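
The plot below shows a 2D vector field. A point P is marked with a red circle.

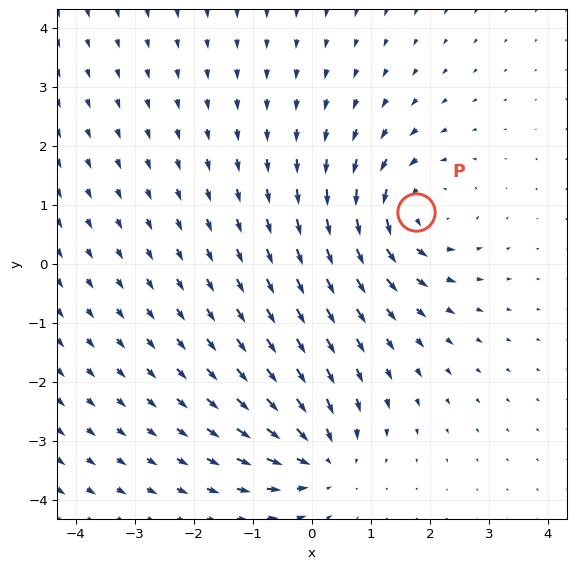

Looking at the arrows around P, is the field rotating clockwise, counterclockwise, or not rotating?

counterclockwise

Near P at (1.8, 0.9) the arrows circulate counterclockwise. The curl (z-component) there is about +3; positive curl means counterclockwise rotation.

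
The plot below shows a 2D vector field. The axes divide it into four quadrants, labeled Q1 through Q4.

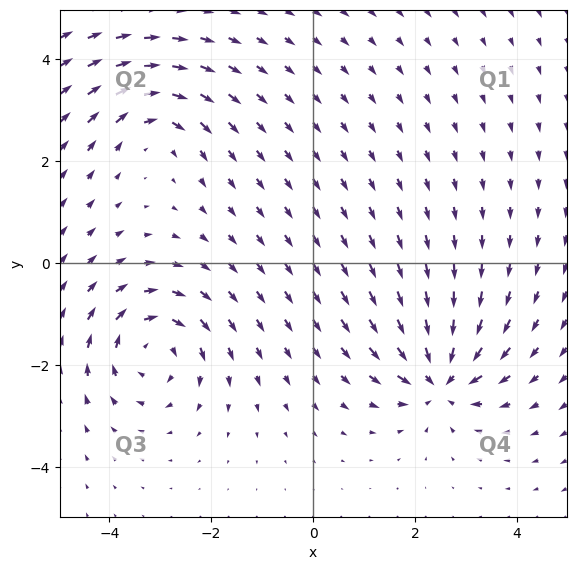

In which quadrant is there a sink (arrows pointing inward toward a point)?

Q4

The sink sits at approximately (2.5, -2.3), which lies in quadrant Q4. The divergence there is about -7, negative as expected for a sink.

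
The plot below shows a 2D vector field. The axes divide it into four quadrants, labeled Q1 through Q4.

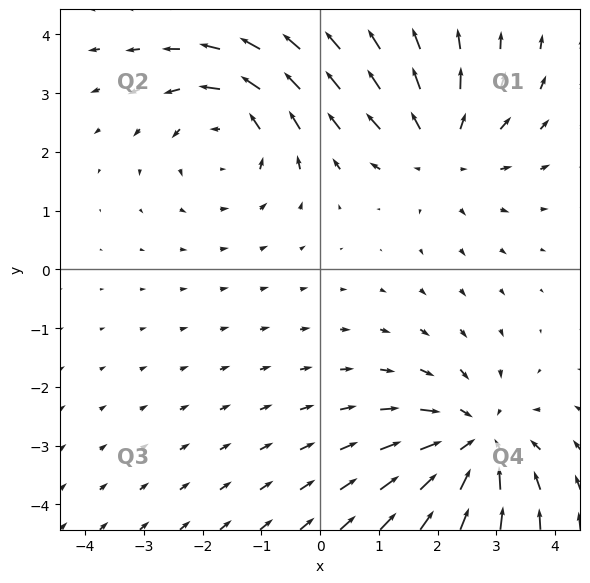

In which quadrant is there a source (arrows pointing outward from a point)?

The source sits at approximately (2.1, 2.1), which lies in quadrant Q1. The divergence there is about +3, positive as expected for a source.

Q1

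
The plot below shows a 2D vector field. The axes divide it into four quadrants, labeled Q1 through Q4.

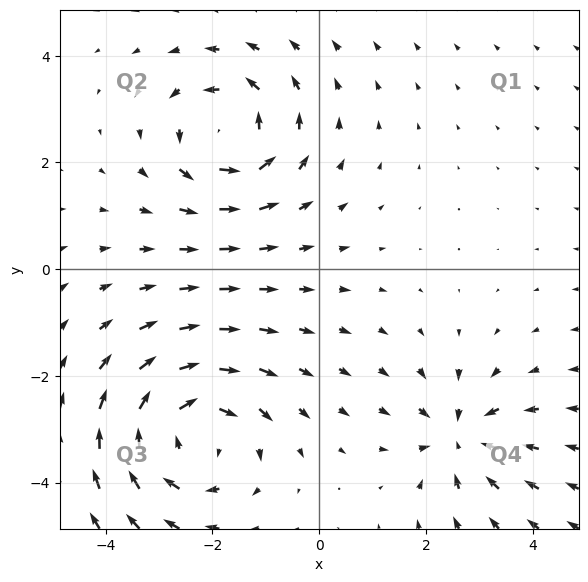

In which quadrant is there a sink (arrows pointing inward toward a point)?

Q4

The sink sits at approximately (2.6, -3.1), which lies in quadrant Q4. The divergence there is about -4, negative as expected for a sink.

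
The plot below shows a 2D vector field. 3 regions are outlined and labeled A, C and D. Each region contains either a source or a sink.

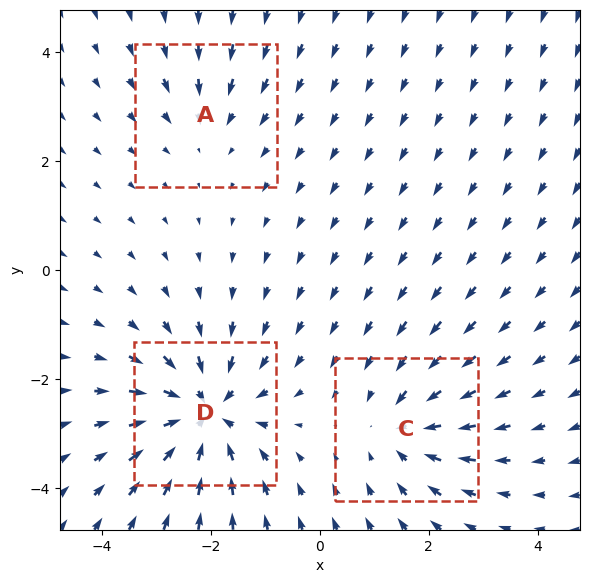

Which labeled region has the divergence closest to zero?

Divergence at each region's feature centre — A: about -2, C: about -3, D: about -5. Region A is closest to zero.

A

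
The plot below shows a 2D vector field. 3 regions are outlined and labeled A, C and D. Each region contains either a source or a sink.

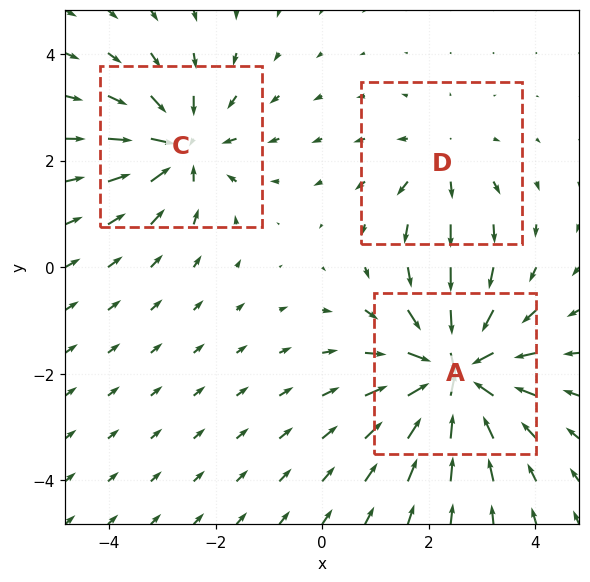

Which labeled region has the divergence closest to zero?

Divergence at each region's feature centre — A: about -6, C: about -4, D: about +2. Region D is closest to zero.

D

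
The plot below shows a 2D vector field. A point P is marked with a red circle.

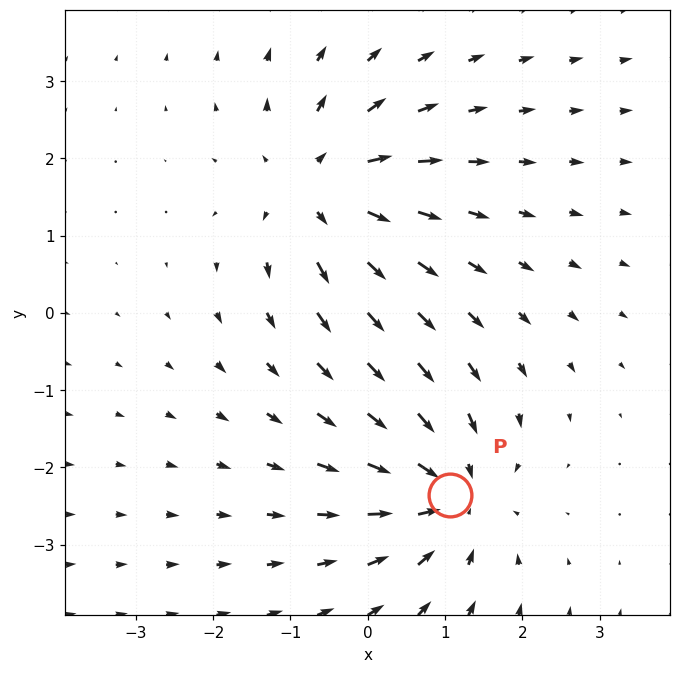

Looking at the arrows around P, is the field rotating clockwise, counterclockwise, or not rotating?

not rotating

Near P at (1.1, -2.4) the arrows show no circulation. The curl there is ≈0.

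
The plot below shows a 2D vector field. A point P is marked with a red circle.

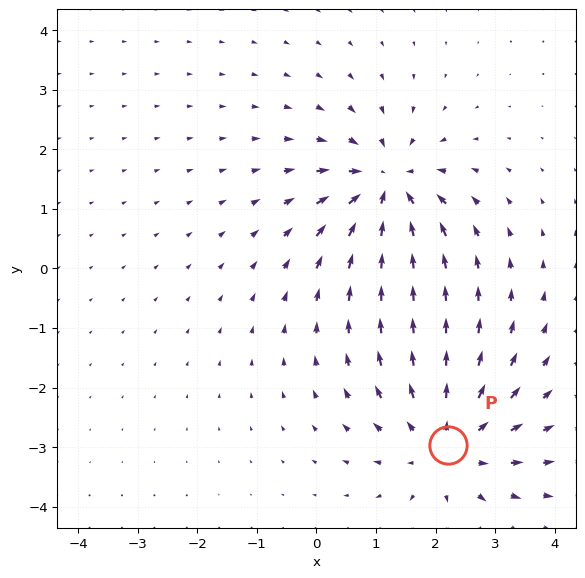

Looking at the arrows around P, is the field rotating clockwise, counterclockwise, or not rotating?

not rotating

Near P at (2.2, -3.0) the arrows show no circulation. The curl there is ≈0.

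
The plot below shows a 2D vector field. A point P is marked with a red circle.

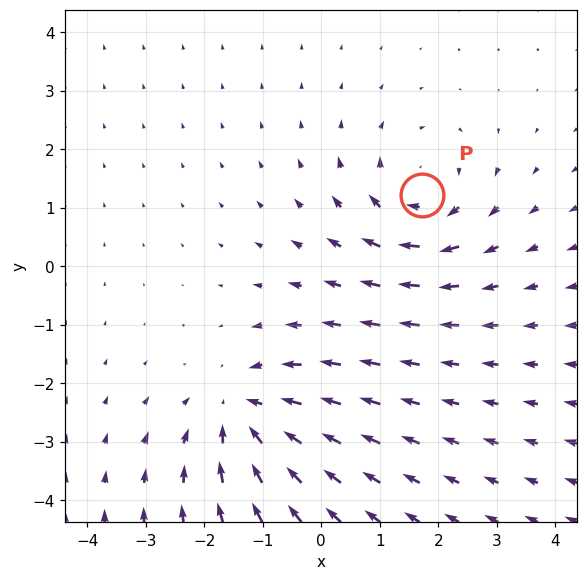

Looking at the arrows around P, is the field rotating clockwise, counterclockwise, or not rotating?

clockwise

Near P at (1.7, 1.2) the arrows circulate clockwise. The curl (z-component) there is about -3; negative curl means clockwise rotation.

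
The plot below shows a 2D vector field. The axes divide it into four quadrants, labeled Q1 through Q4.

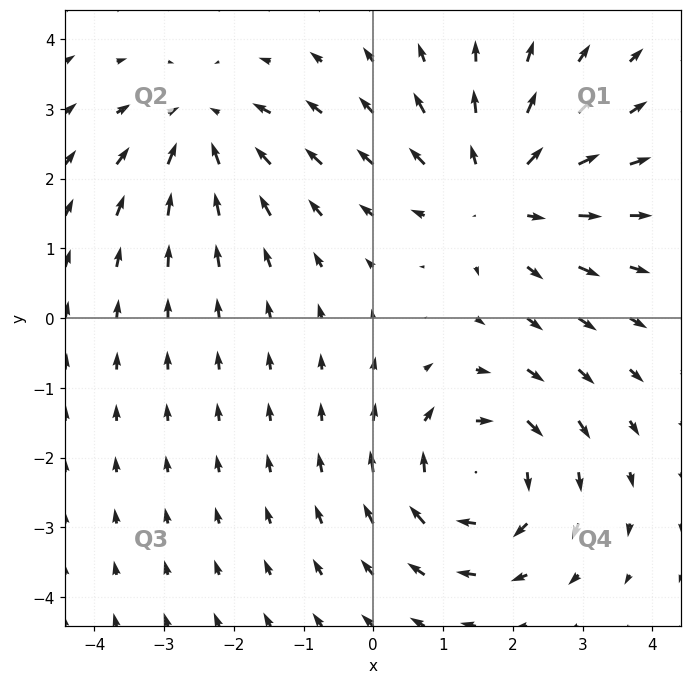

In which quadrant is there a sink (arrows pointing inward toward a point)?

The sink sits at approximately (-2.5, 2.7), which lies in quadrant Q2. The divergence there is about -3, negative as expected for a sink.

Q2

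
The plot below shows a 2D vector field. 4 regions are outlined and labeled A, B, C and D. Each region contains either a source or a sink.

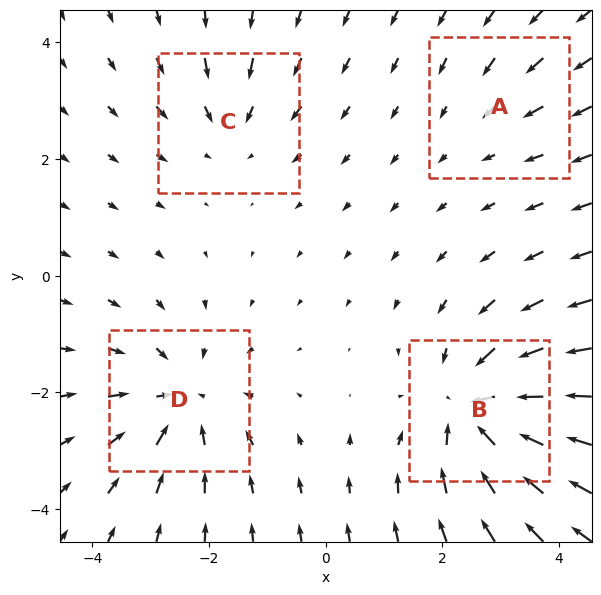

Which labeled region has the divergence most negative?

Divergence at each region's feature centre — A: about -2, B: about -6, C: about -3, D: about -5. Region B is most negative.

B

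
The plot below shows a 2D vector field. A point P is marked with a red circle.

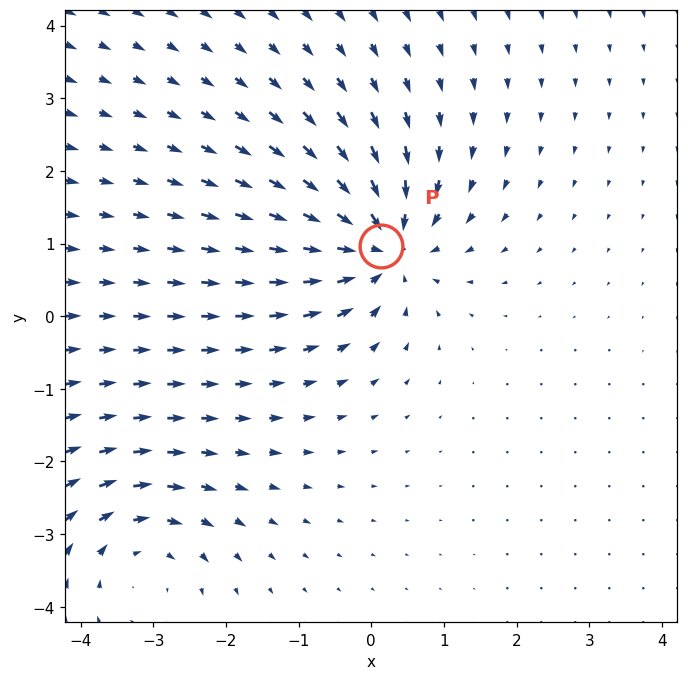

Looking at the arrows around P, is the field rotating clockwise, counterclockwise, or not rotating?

Near P at (0.1, 1.0) the arrows show no circulation. The curl there is ≈0.

not rotating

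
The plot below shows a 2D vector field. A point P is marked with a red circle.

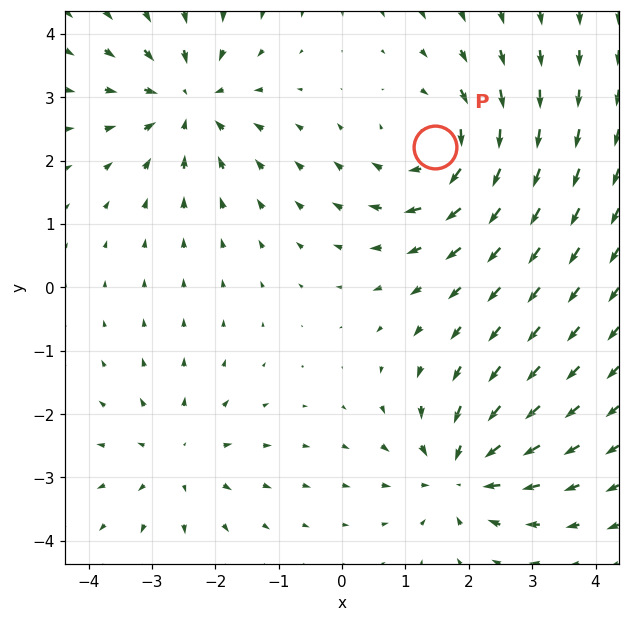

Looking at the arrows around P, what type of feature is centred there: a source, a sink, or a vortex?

vortex

At P (1.5, 2.2) the arrows circulate clockwise. Divergence ≈0, curl about -5 — near-zero divergence with nonzero curl is a vortex.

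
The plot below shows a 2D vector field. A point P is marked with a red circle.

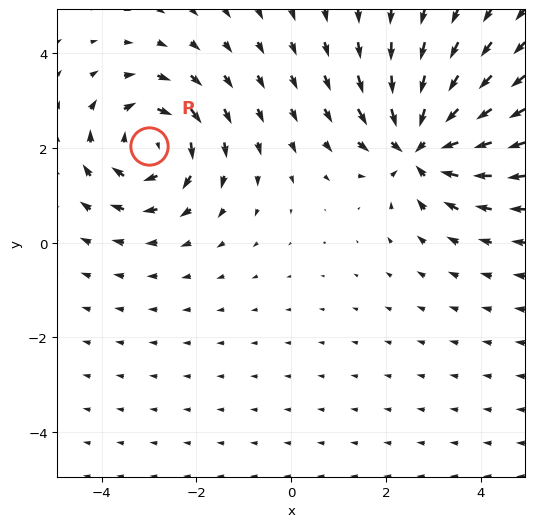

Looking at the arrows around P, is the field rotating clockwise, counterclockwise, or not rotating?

clockwise

Near P at (-3.0, 2.0) the arrows circulate clockwise. The curl (z-component) there is about -4; negative curl means clockwise rotation.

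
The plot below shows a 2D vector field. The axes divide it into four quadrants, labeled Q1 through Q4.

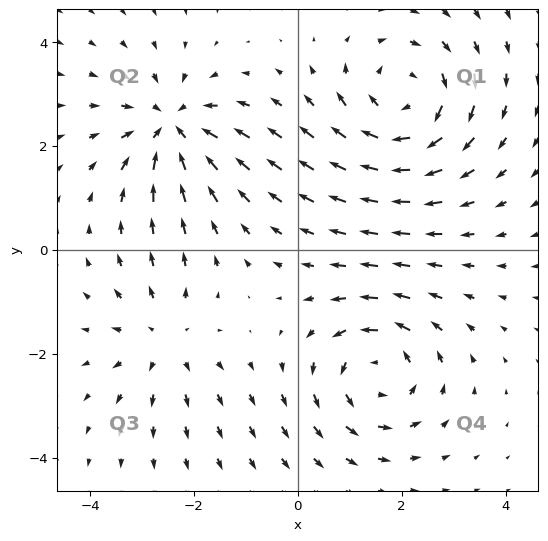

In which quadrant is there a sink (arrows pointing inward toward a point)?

Q2

The sink sits at approximately (-2.4, 2.4), which lies in quadrant Q2. The divergence there is about -5, negative as expected for a sink.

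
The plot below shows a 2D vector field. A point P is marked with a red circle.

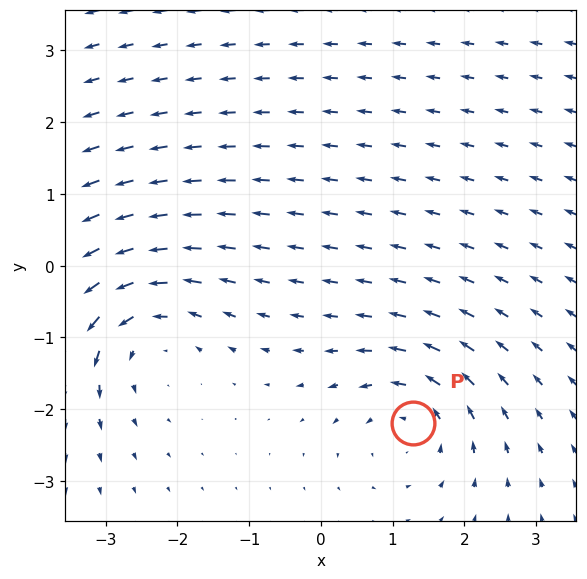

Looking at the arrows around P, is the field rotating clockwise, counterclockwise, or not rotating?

Near P at (1.3, -2.2) the arrows circulate counterclockwise. The curl (z-component) there is about +3; positive curl means counterclockwise rotation.

counterclockwise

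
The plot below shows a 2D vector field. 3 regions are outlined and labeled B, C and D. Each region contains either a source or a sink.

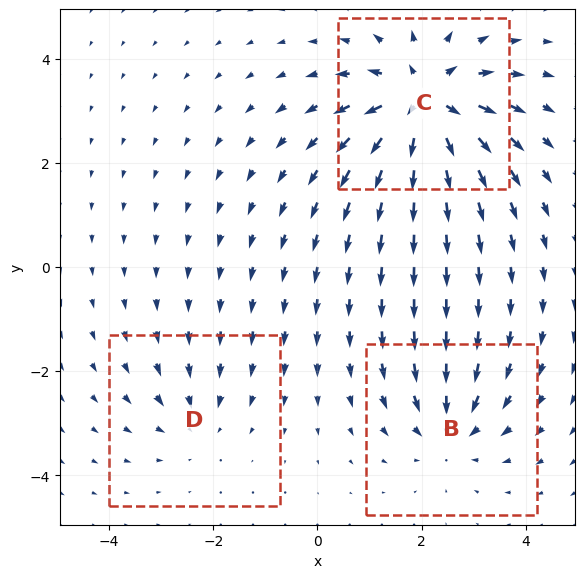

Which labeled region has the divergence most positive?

C

Divergence at each region's feature centre — B: about -3, C: about +6, D: about -2. Region C is most positive.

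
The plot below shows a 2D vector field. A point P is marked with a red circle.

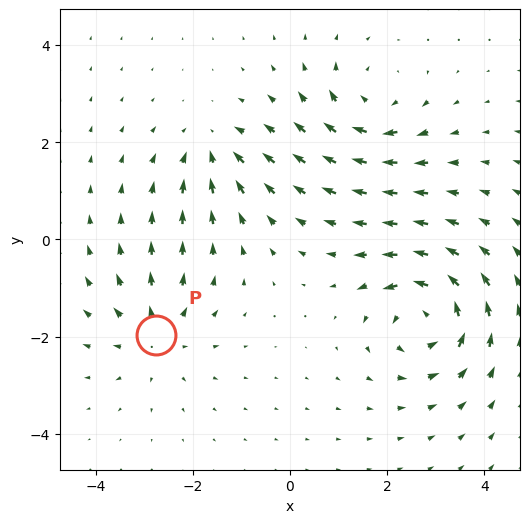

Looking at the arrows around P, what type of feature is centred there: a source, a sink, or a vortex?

source

At P (-2.8, -2.0) the arrows spread outward. Divergence about +3, curl ≈0 — positive divergence with near-zero curl is a source.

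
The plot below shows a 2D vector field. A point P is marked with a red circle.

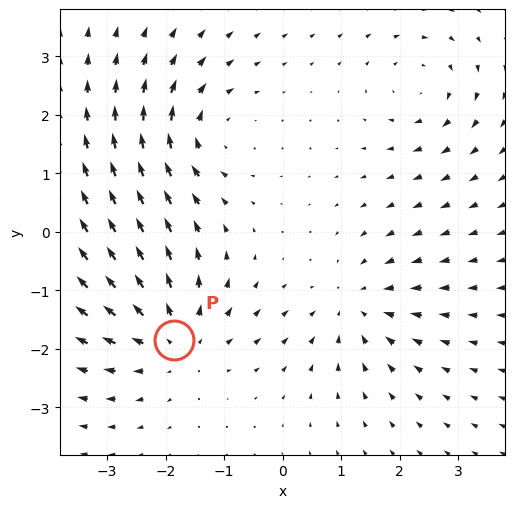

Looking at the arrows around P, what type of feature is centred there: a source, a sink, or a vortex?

At P (-1.8, -1.8) the arrows spread outward. Divergence about +4, curl ≈0 — positive divergence with near-zero curl is a source.

source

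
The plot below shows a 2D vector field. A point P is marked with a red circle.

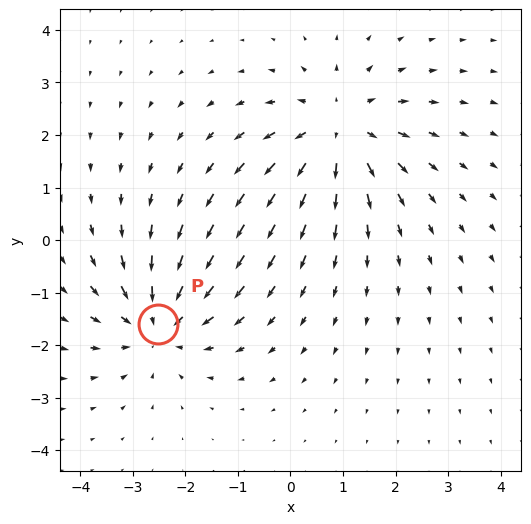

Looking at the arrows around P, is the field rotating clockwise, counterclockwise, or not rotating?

not rotating

Near P at (-2.5, -1.6) the arrows show no circulation. The curl there is ≈0.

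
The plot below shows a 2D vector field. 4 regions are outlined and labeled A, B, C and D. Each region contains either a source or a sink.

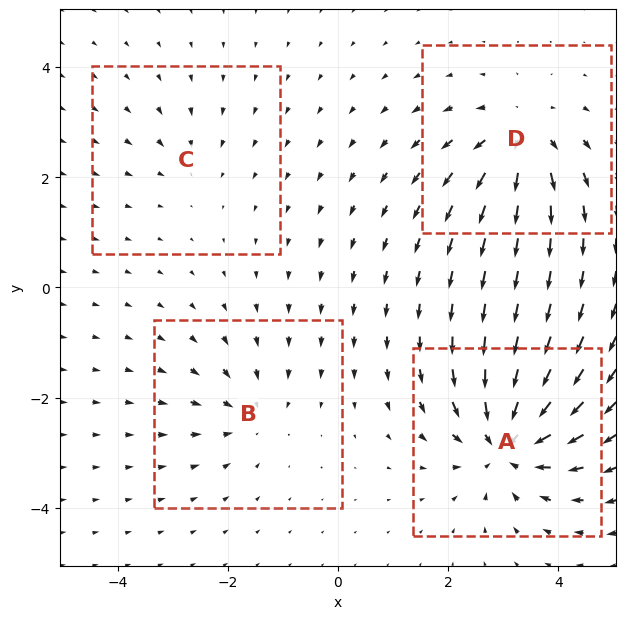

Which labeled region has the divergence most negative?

A

Divergence at each region's feature centre — A: about -8, B: about -4, C: about -2, D: about +6. Region A is most negative.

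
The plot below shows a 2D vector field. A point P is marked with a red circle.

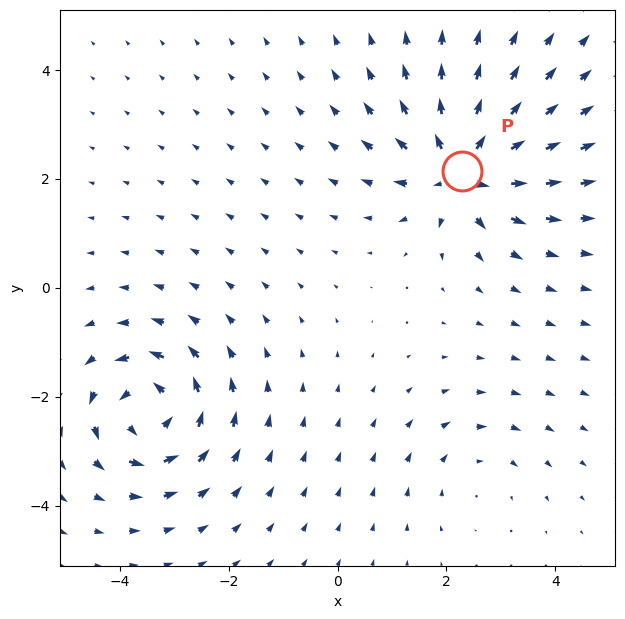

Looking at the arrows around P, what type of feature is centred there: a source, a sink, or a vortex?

At P (2.3, 2.1) the arrows spread outward. Divergence about +7, curl ≈0 — positive divergence with near-zero curl is a source.

source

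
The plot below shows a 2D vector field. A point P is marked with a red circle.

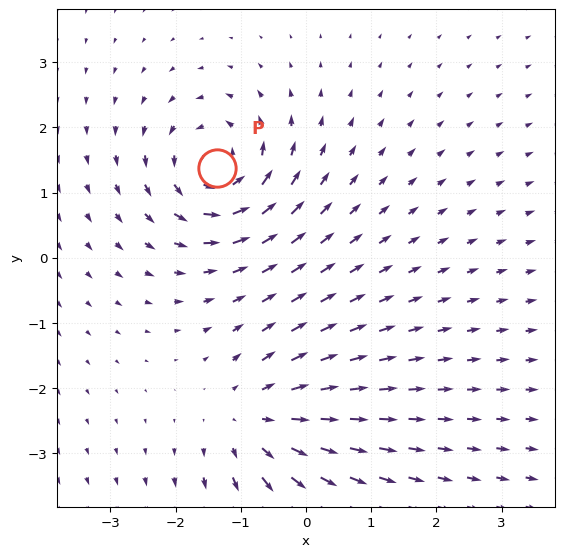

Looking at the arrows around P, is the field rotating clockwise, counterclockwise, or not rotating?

Near P at (-1.4, 1.4) the arrows circulate counterclockwise. The curl (z-component) there is about +6; positive curl means counterclockwise rotation.

counterclockwise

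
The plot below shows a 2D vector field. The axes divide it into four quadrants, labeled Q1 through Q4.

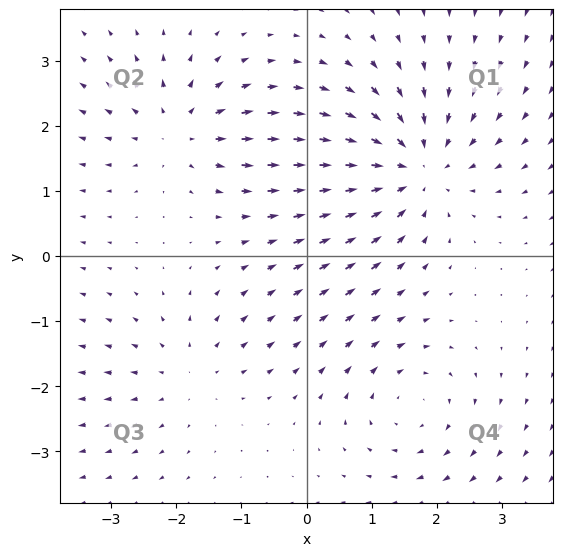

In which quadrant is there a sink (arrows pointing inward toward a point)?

The sink sits at approximately (1.7, 1.4), which lies in quadrant Q1. The divergence there is about -5, negative as expected for a sink.

Q1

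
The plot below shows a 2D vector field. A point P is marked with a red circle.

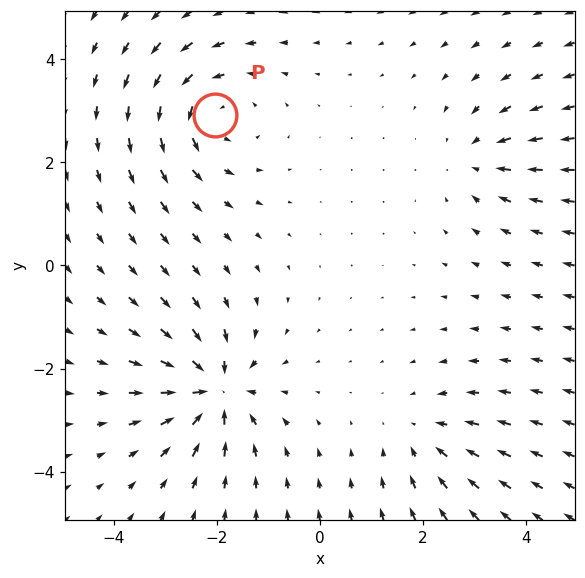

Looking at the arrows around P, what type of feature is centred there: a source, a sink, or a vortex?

vortex

At P (-2.0, 2.9) the arrows circulate counterclockwise. Divergence ≈0, curl about +4 — near-zero divergence with nonzero curl is a vortex.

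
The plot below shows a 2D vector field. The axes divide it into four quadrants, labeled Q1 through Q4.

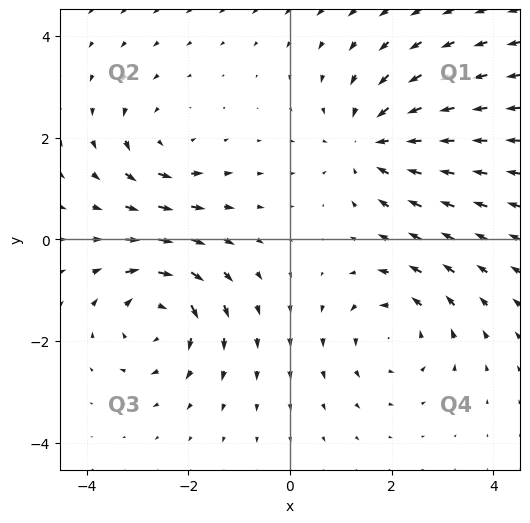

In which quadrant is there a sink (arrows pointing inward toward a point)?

The sink sits at approximately (1.6, 1.9), which lies in quadrant Q1. The divergence there is about -4, negative as expected for a sink.

Q1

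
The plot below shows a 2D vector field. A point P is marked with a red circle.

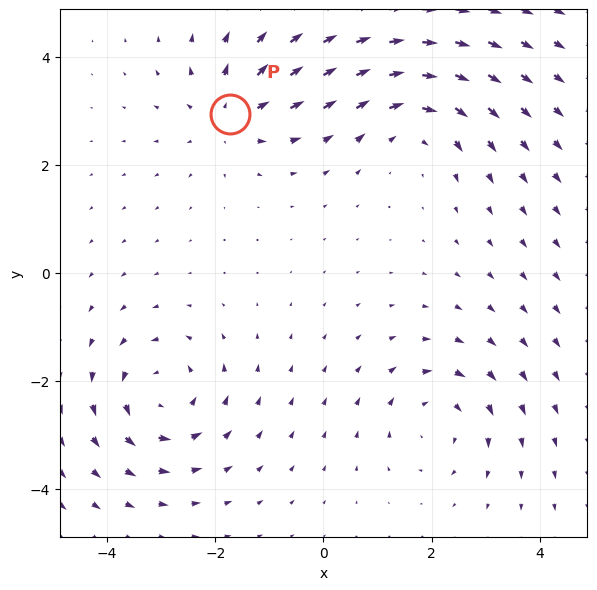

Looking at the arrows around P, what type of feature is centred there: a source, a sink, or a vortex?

At P (-1.7, 2.9) the arrows spread outward. Divergence about +4, curl ≈0 — positive divergence with near-zero curl is a source.

source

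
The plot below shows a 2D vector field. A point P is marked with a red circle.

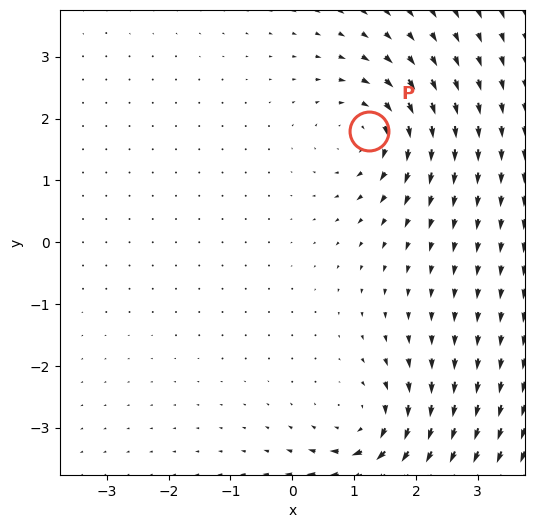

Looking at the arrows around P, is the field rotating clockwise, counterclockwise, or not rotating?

Near P at (1.2, 1.8) the arrows circulate clockwise. The curl (z-component) there is about -4; negative curl means clockwise rotation.

clockwise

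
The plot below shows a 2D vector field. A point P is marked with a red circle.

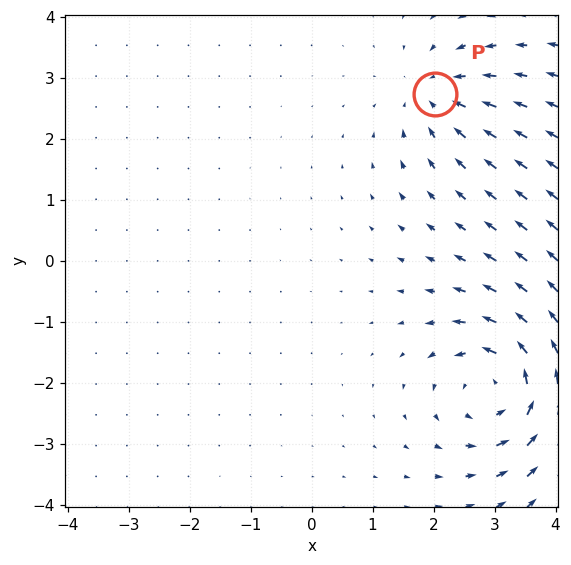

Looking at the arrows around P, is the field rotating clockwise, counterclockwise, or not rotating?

not rotating

Near P at (2.0, 2.7) the arrows show no circulation. The curl there is ≈0.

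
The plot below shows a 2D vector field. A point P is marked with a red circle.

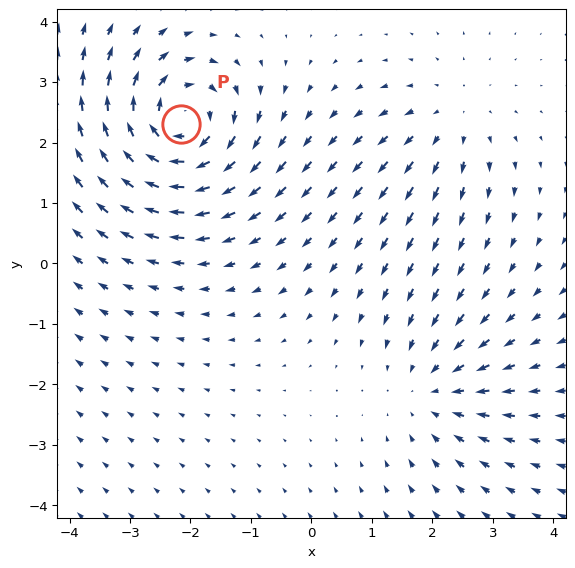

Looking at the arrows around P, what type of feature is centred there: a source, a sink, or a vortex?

vortex

At P (-2.2, 2.3) the arrows circulate clockwise. Divergence ≈0, curl about -6 — near-zero divergence with nonzero curl is a vortex.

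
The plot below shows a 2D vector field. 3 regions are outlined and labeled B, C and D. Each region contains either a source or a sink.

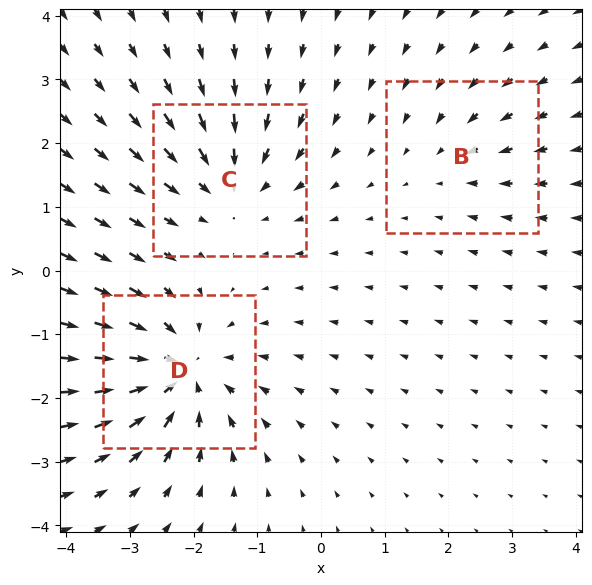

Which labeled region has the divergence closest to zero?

B

Divergence at each region's feature centre — B: about -2, C: about -4, D: about -5. Region B is closest to zero.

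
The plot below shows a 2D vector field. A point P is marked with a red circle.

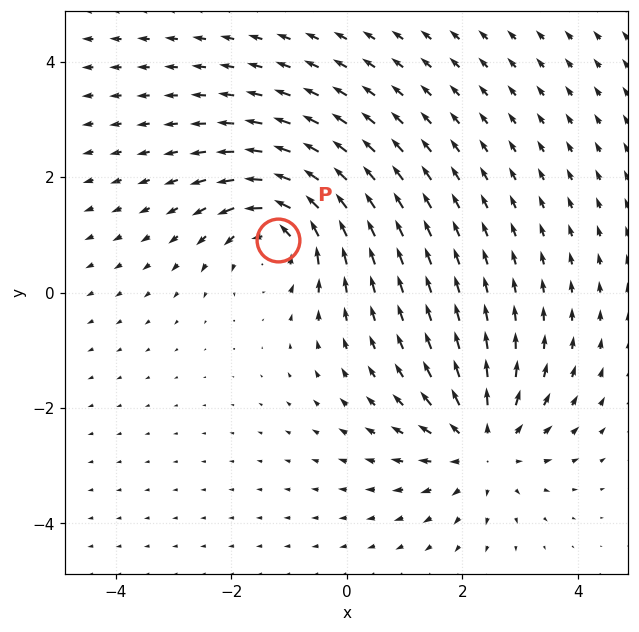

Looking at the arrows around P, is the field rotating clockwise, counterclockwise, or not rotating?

counterclockwise

Near P at (-1.2, 0.9) the arrows circulate counterclockwise. The curl (z-component) there is about +4; positive curl means counterclockwise rotation.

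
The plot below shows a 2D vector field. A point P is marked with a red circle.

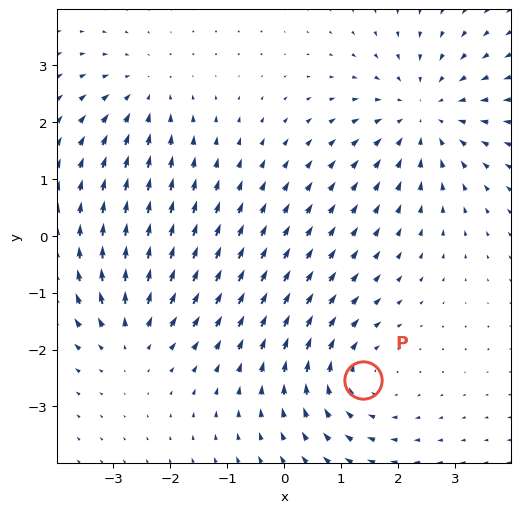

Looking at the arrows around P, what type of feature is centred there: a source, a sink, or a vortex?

vortex

At P (1.4, -2.5) the arrows circulate clockwise. Divergence ≈0, curl about -3 — near-zero divergence with nonzero curl is a vortex.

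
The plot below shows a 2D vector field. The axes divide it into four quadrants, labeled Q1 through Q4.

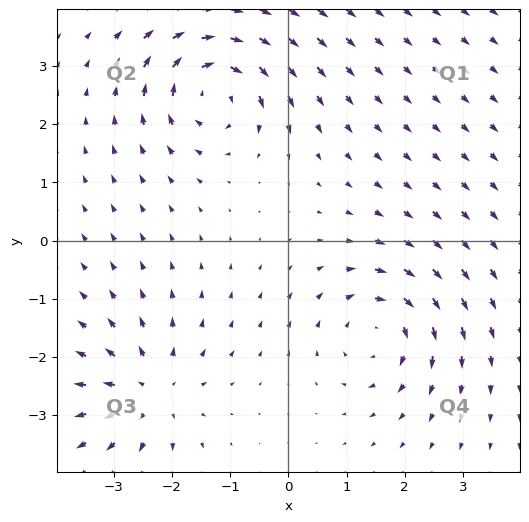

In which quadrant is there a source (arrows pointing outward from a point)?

Q3

The source sits at approximately (-2.4, -2.6), which lies in quadrant Q3. The divergence there is about +4, positive as expected for a source.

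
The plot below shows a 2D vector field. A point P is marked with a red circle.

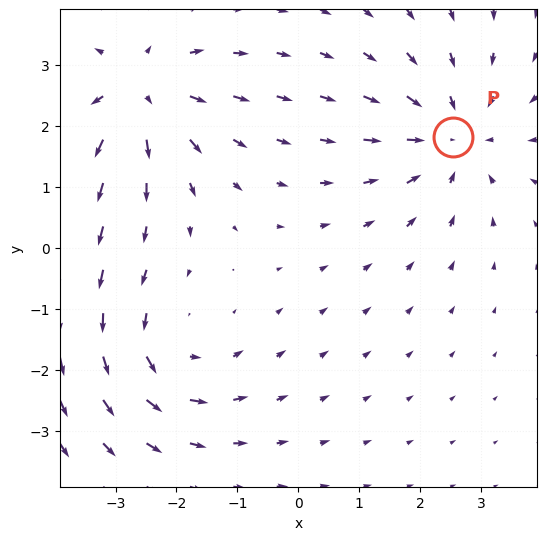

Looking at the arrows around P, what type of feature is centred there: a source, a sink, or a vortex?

sink

At P (2.5, 1.8) the arrows converge inward. Divergence about -4, curl ≈0 — negative divergence with near-zero curl is a sink.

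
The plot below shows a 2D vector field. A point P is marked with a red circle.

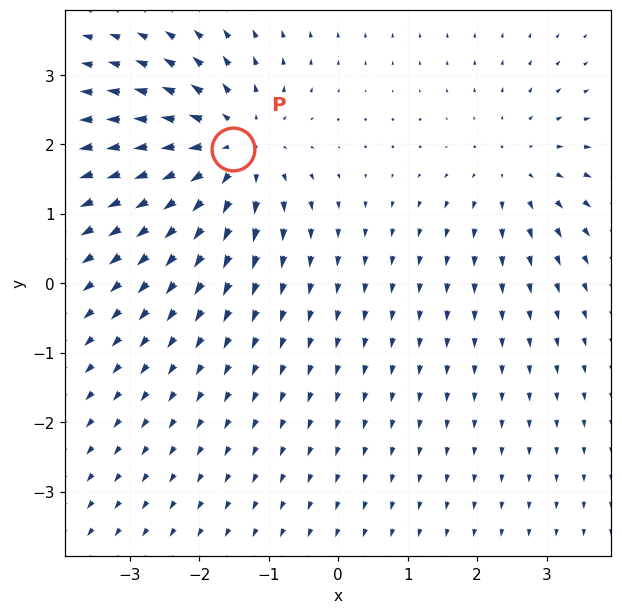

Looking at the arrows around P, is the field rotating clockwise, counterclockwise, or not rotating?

not rotating

Near P at (-1.5, 1.9) the arrows show no circulation. The curl there is ≈0.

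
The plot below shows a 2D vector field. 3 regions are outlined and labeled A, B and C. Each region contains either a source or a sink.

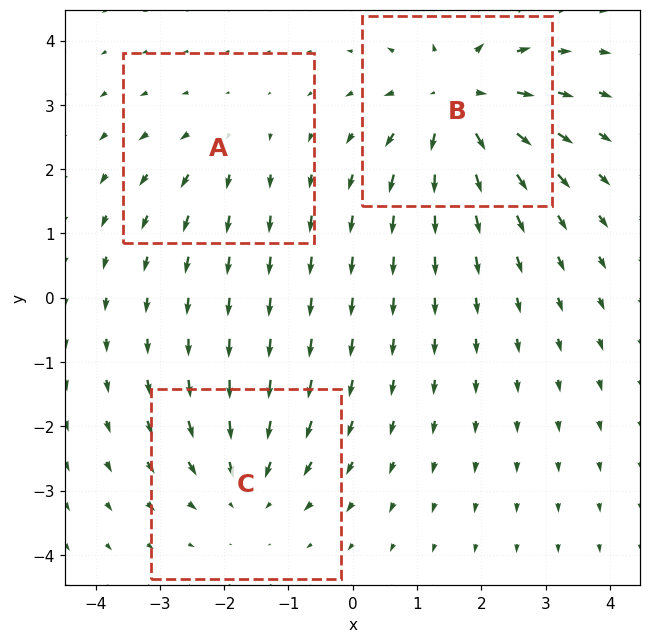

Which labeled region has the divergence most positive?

B

Divergence at each region's feature centre — A: about +2, B: about +5, C: about -3. Region B is most positive.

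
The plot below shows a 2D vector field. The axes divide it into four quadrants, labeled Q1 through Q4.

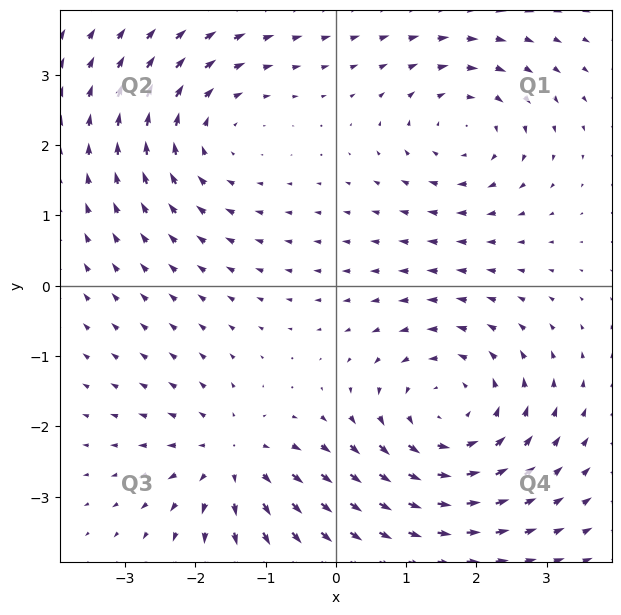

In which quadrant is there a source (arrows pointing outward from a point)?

Q3

The source sits at approximately (-1.5, -2.5), which lies in quadrant Q3. The divergence there is about +3, positive as expected for a source.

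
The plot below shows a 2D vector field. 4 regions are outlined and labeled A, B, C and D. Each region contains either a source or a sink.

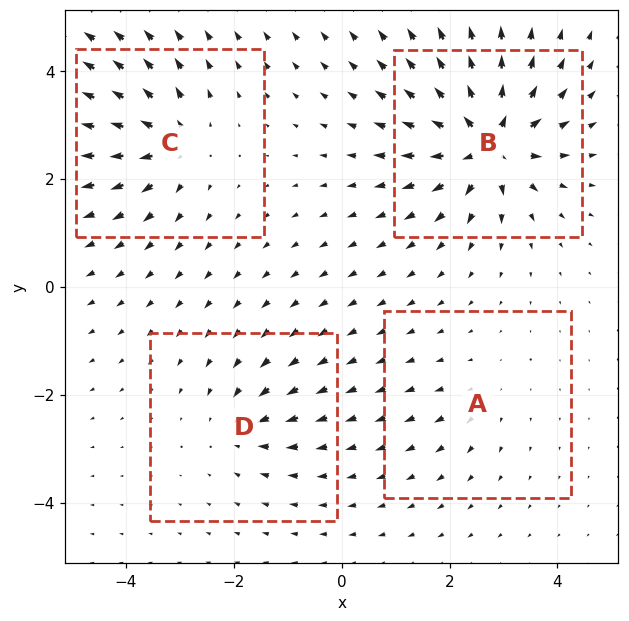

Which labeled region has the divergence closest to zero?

Divergence at each region's feature centre — A: about +2, B: about +9, C: about +6, D: about -4. Region A is closest to zero.

A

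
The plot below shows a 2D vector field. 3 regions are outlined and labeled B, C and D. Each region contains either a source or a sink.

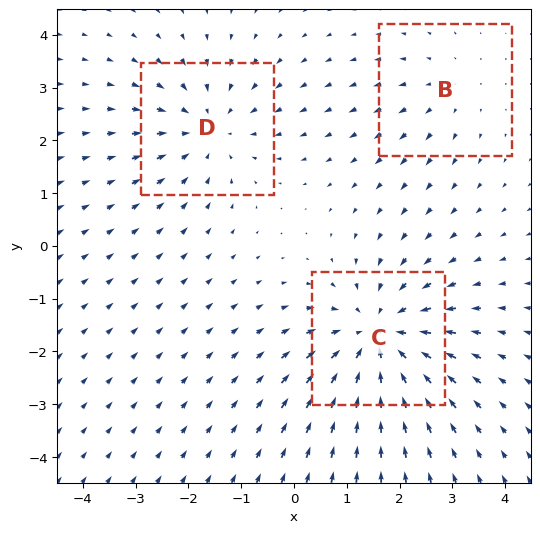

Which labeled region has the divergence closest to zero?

B

Divergence at each region's feature centre — B: about +2, C: about -4, D: about -3. Region B is closest to zero.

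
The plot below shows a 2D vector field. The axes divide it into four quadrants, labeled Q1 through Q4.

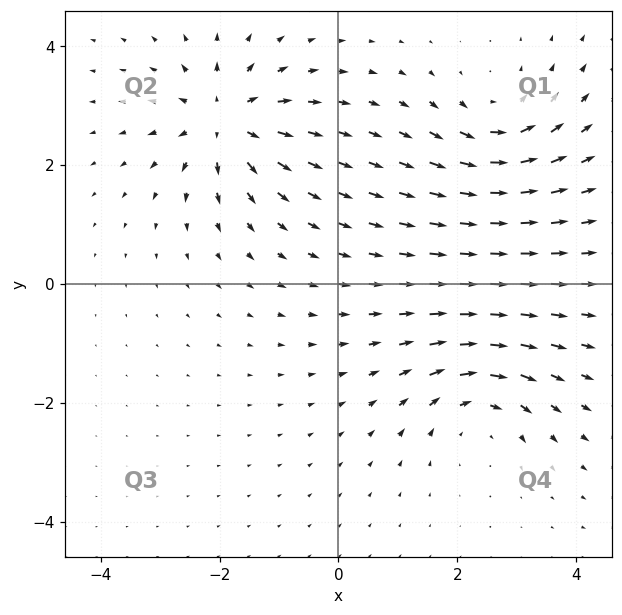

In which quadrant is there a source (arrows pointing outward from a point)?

The source sits at approximately (-1.9, 2.7), which lies in quadrant Q2. The divergence there is about +6, positive as expected for a source.

Q2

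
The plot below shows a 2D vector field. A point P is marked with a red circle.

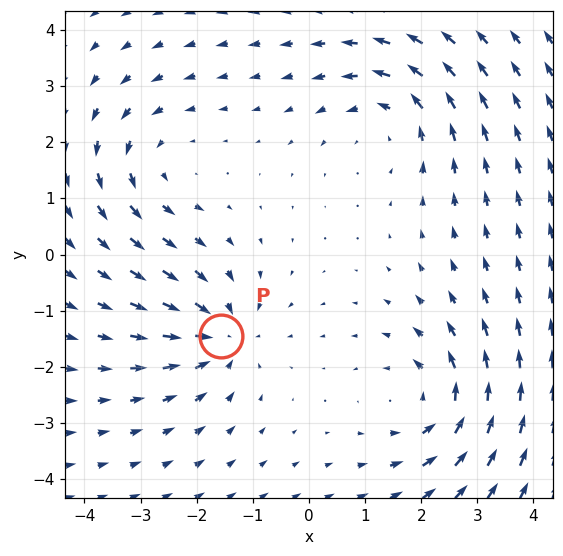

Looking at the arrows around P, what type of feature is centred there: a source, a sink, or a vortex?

sink

At P (-1.6, -1.4) the arrows converge inward. Divergence about -5, curl ≈0 — negative divergence with near-zero curl is a sink.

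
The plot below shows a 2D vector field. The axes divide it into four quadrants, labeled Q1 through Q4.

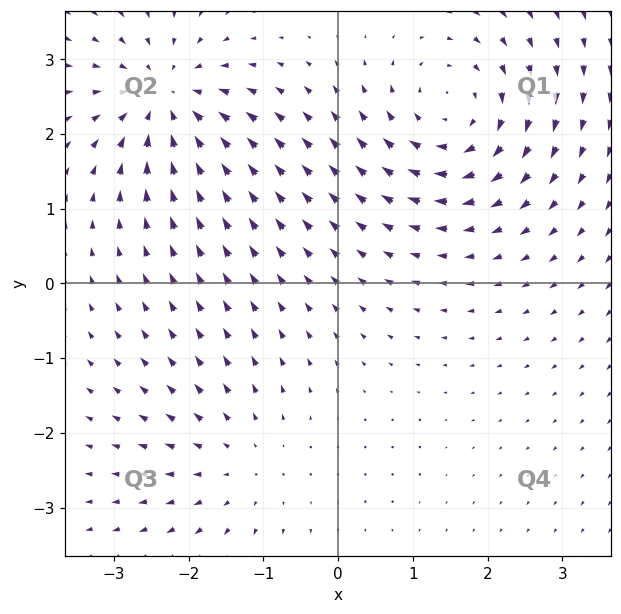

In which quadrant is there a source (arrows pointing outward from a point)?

The source sits at approximately (-1.3, -2.4), which lies in quadrant Q3. The divergence there is about +2, positive as expected for a source.

Q3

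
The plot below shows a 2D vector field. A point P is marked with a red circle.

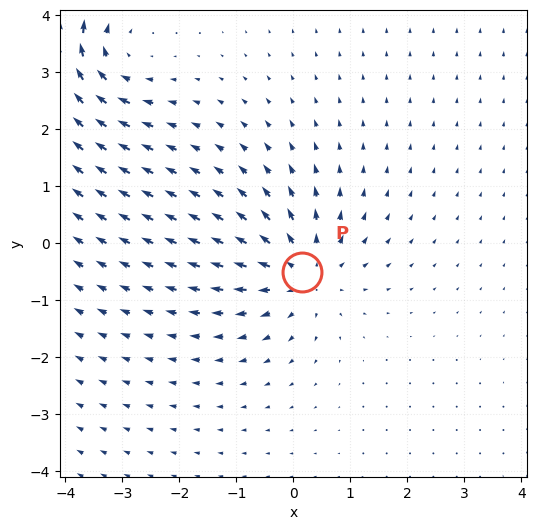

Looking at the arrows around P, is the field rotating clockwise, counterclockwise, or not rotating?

not rotating

Near P at (0.2, -0.5) the arrows show no circulation. The curl there is ≈0.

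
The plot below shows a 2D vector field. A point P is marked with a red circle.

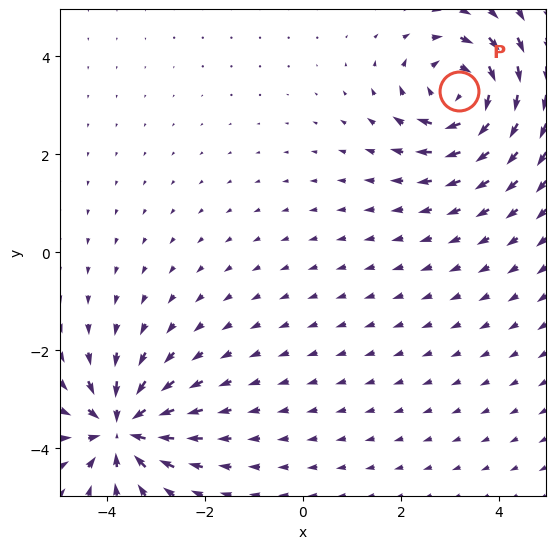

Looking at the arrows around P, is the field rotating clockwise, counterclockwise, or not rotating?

Near P at (3.2, 3.3) the arrows circulate clockwise. The curl (z-component) there is about -6; negative curl means clockwise rotation.

clockwise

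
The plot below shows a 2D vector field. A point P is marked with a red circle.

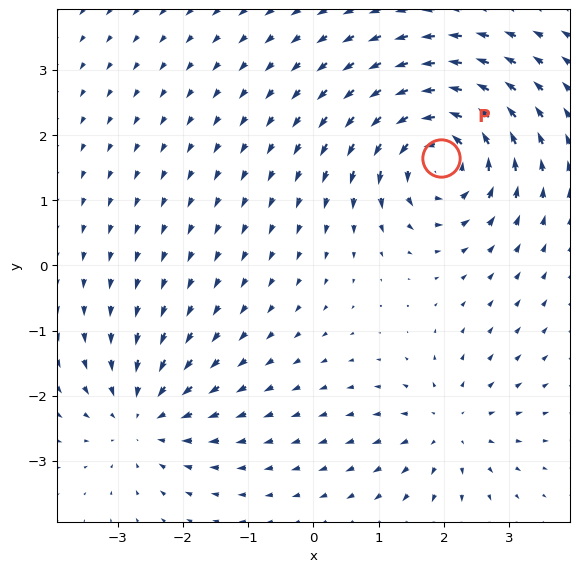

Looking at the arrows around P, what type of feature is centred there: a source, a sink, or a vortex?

vortex

At P (2.0, 1.7) the arrows circulate counterclockwise. Divergence ≈0, curl about +6 — near-zero divergence with nonzero curl is a vortex.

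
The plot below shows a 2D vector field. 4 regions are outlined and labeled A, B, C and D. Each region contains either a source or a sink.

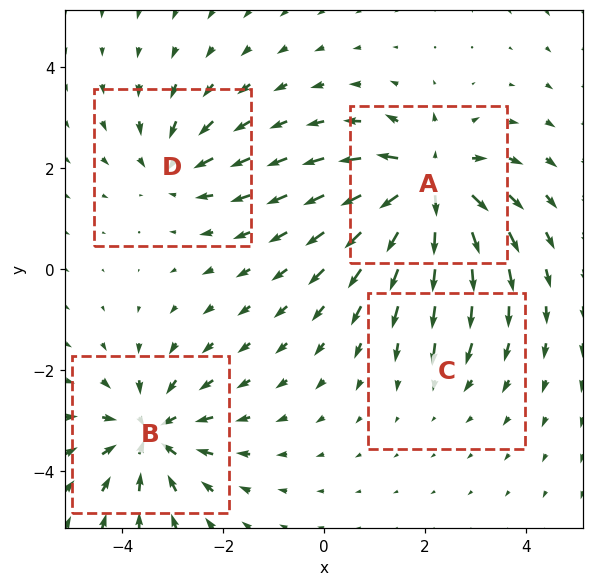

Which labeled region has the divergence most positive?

A

Divergence at each region's feature centre — A: about +7, B: about -6, C: about -2, D: about -4. Region A is most positive.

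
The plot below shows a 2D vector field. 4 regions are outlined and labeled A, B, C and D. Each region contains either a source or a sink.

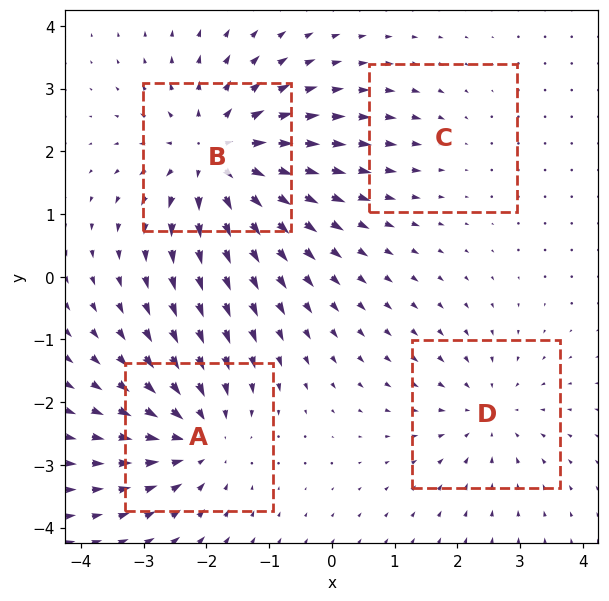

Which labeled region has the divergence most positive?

Divergence at each region's feature centre — A: about -5, B: about +6, C: about -2, D: about -3. Region B is most positive.

B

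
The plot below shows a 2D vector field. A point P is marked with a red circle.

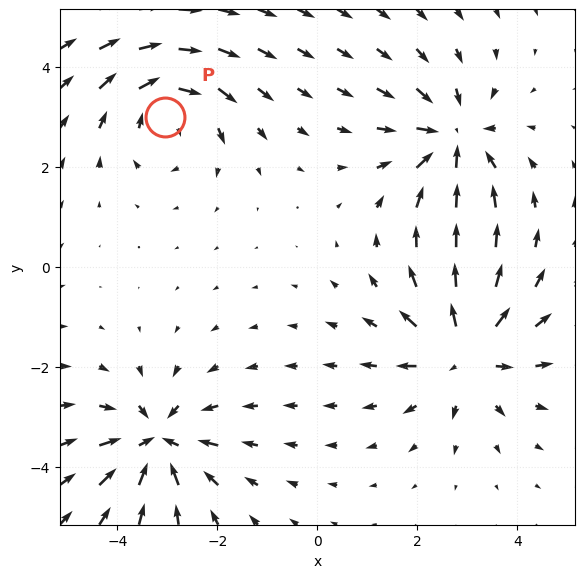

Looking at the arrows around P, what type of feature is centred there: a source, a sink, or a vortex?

vortex

At P (-3.0, 3.0) the arrows circulate clockwise. Divergence ≈0, curl about -4 — near-zero divergence with nonzero curl is a vortex.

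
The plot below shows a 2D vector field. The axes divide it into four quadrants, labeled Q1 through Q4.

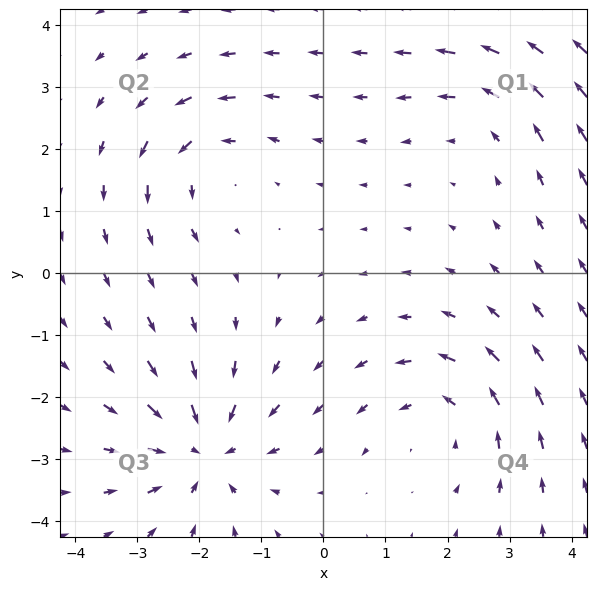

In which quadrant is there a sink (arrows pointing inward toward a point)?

Q3

The sink sits at approximately (-1.9, -2.9), which lies in quadrant Q3. The divergence there is about -4, negative as expected for a sink.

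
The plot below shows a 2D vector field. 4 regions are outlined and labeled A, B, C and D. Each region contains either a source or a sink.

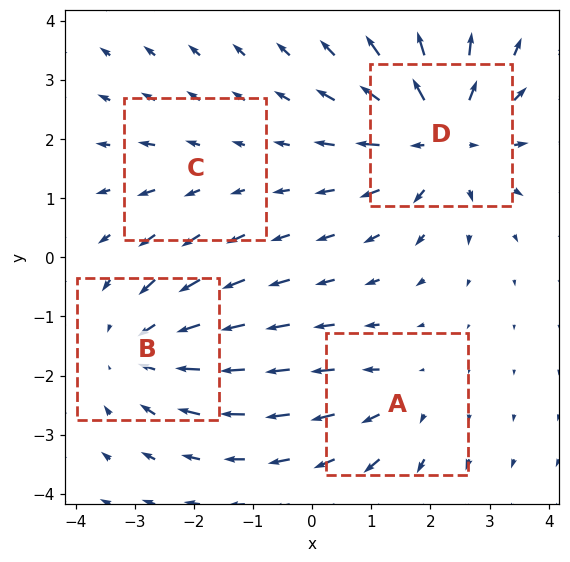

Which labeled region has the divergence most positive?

D

Divergence at each region's feature centre — A: about +3, B: about -4, C: about +2, D: about +6. Region D is most positive.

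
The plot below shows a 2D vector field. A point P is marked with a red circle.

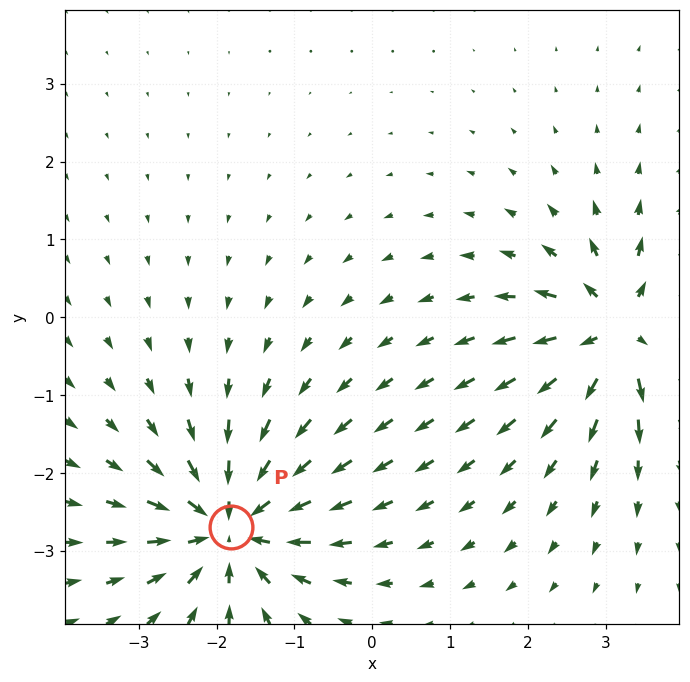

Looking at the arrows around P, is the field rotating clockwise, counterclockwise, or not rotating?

Near P at (-1.8, -2.7) the arrows show no circulation. The curl there is ≈0.

not rotating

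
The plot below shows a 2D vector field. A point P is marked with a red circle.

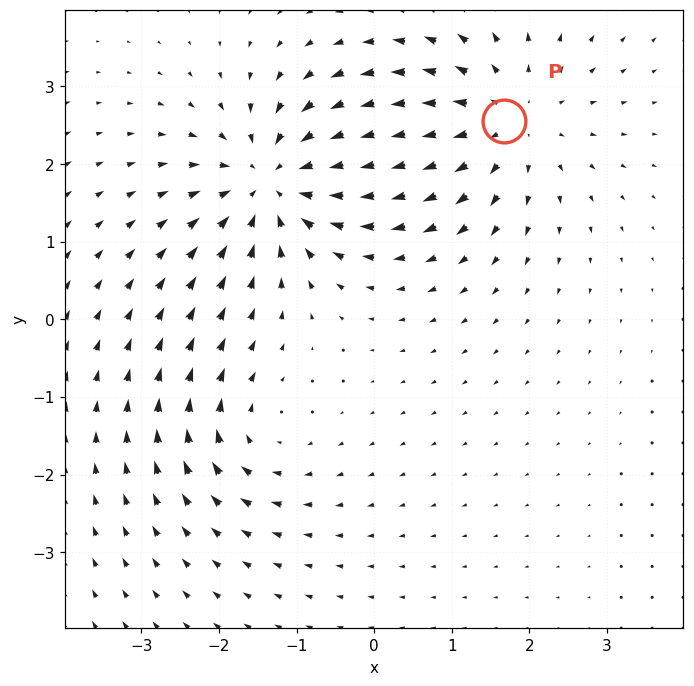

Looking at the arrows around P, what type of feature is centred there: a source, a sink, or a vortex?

source

At P (1.7, 2.6) the arrows spread outward. Divergence about +4, curl ≈0 — positive divergence with near-zero curl is a source.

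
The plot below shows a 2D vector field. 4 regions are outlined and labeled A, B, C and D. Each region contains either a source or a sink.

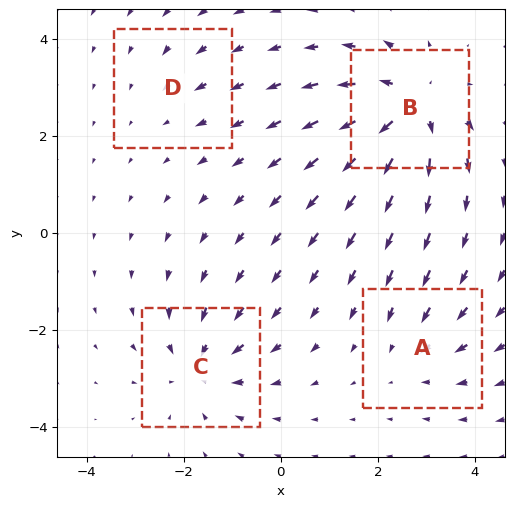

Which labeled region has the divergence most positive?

Divergence at each region's feature centre — A: about -3, B: about +7, C: about -5, D: about -2. Region B is most positive.

B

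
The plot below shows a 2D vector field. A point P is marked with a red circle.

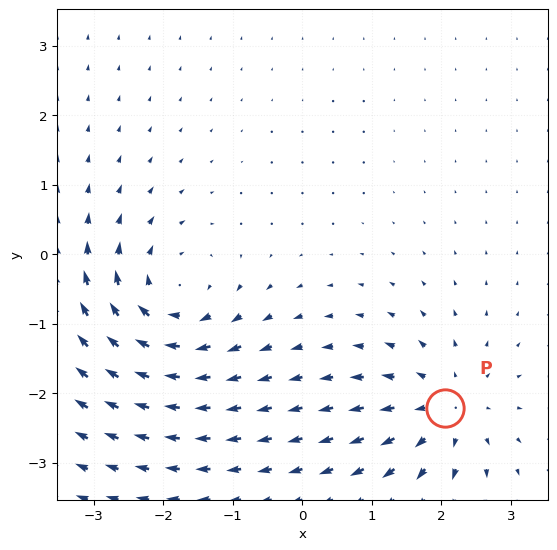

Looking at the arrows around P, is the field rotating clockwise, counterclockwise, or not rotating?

Near P at (2.1, -2.2) the arrows show no circulation. The curl there is ≈0.

not rotating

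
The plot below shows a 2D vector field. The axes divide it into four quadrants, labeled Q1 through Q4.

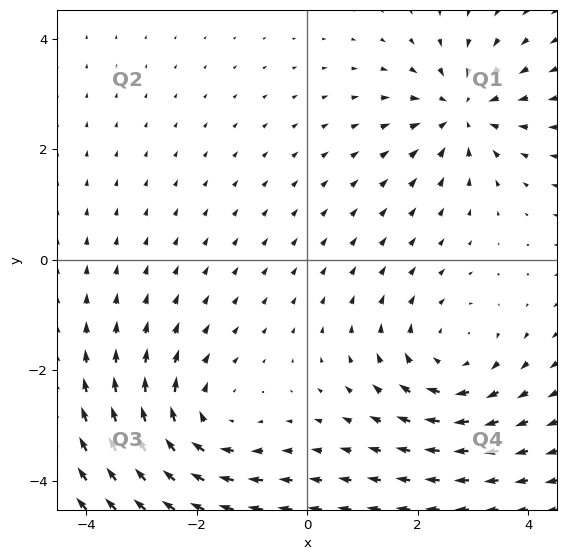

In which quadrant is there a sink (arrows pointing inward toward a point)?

The sink sits at approximately (2.8, 2.7), which lies in quadrant Q1. The divergence there is about -4, negative as expected for a sink.

Q1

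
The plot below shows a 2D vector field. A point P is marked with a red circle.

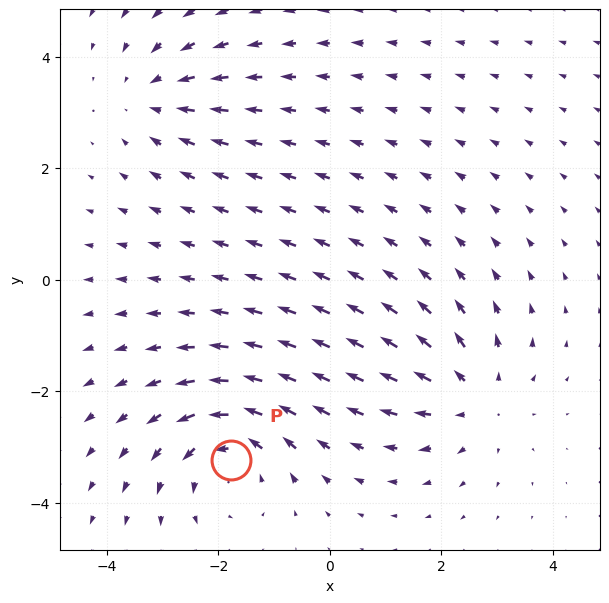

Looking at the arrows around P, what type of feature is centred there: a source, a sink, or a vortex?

At P (-1.8, -3.2) the arrows circulate counterclockwise. Divergence ≈0, curl about +5 — near-zero divergence with nonzero curl is a vortex.

vortex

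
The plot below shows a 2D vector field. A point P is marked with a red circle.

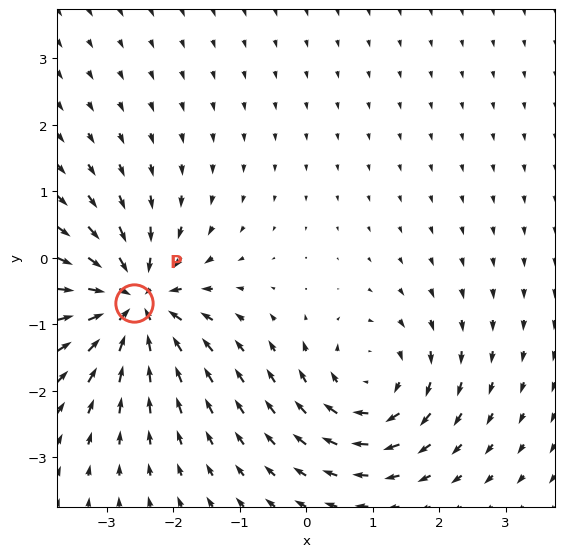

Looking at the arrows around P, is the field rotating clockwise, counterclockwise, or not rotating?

not rotating

Near P at (-2.6, -0.7) the arrows show no circulation. The curl there is ≈0.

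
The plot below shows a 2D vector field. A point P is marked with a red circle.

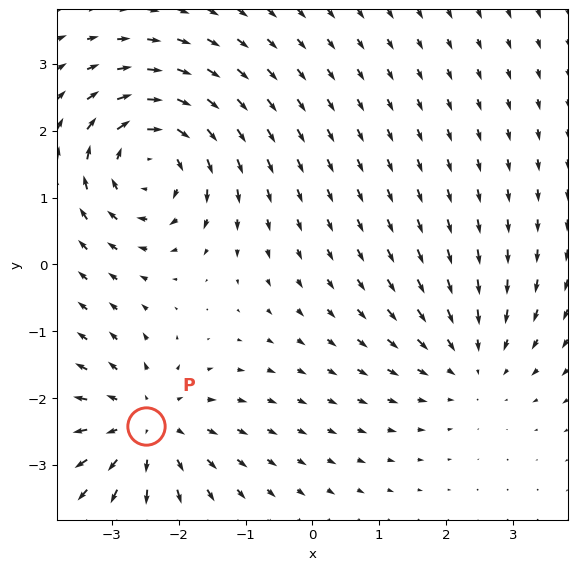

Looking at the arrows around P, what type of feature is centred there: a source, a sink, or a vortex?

At P (-2.5, -2.4) the arrows spread outward. Divergence about +5, curl ≈0 — positive divergence with near-zero curl is a source.

source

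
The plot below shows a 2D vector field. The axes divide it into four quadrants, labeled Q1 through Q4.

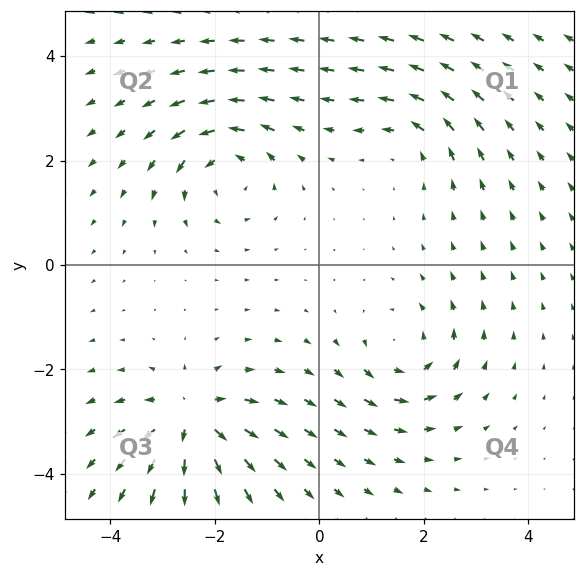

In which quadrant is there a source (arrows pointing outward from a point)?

Q3

The source sits at approximately (-2.4, -3.0), which lies in quadrant Q3. The divergence there is about +7, positive as expected for a source.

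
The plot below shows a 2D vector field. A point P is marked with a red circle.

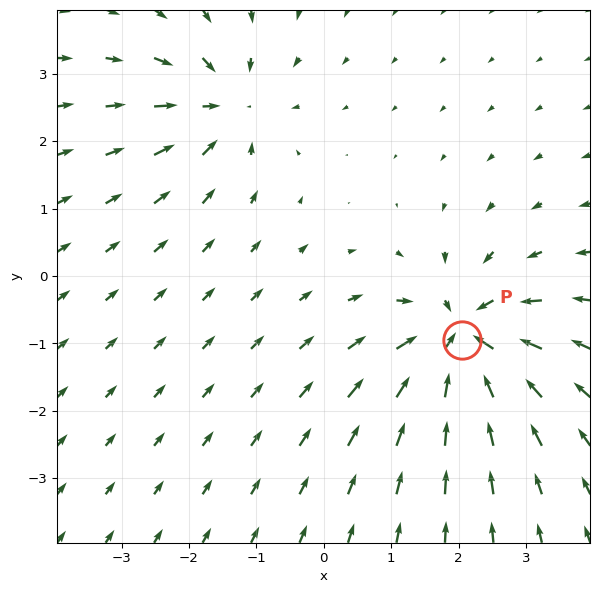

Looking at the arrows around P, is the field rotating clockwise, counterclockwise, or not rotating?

Near P at (2.0, -0.9) the arrows show no circulation. The curl there is ≈0.

not rotating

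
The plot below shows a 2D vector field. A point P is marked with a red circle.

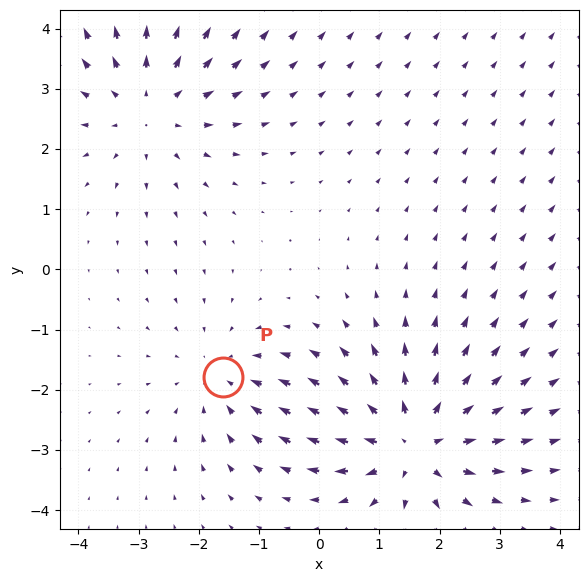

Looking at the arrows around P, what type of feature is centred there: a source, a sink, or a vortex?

At P (-1.6, -1.8) the arrows converge inward. Divergence about -3, curl ≈0 — negative divergence with near-zero curl is a sink.

sink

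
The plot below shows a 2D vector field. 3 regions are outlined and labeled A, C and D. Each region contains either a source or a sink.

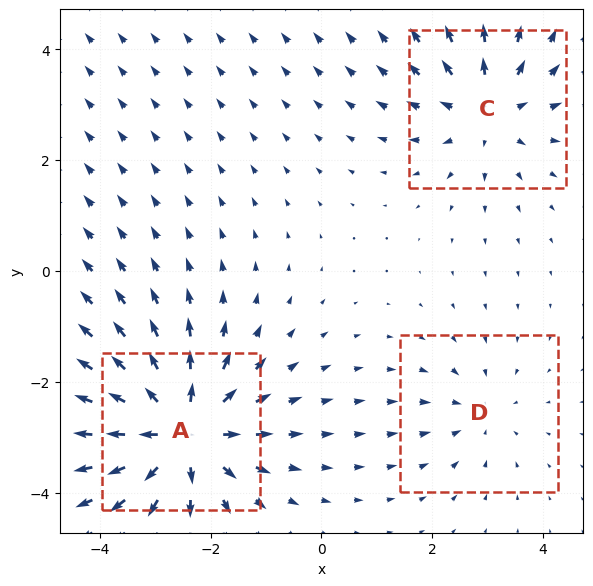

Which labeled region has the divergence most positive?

A

Divergence at each region's feature centre — A: about +5, C: about +3, D: about -2. Region A is most positive.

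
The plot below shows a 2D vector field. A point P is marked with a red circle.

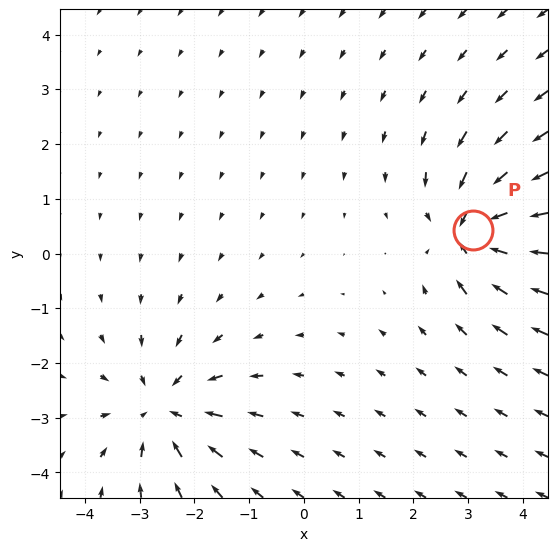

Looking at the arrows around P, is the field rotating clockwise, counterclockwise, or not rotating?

not rotating

Near P at (3.1, 0.4) the arrows show no circulation. The curl there is ≈0.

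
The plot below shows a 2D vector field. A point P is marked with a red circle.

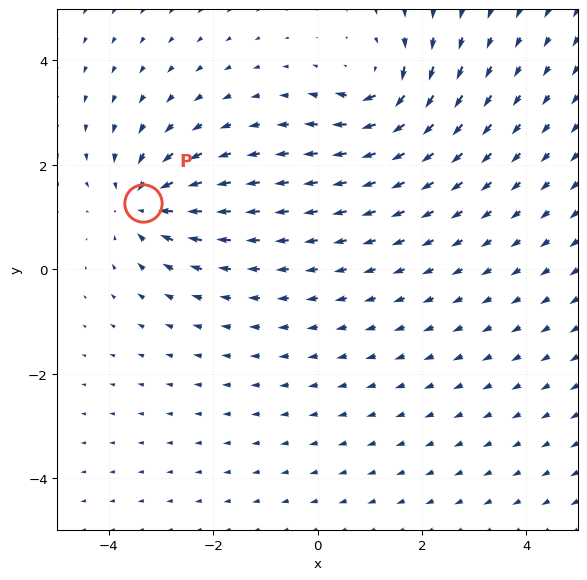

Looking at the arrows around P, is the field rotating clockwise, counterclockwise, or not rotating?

not rotating

Near P at (-3.4, 1.3) the arrows show no circulation. The curl there is ≈0.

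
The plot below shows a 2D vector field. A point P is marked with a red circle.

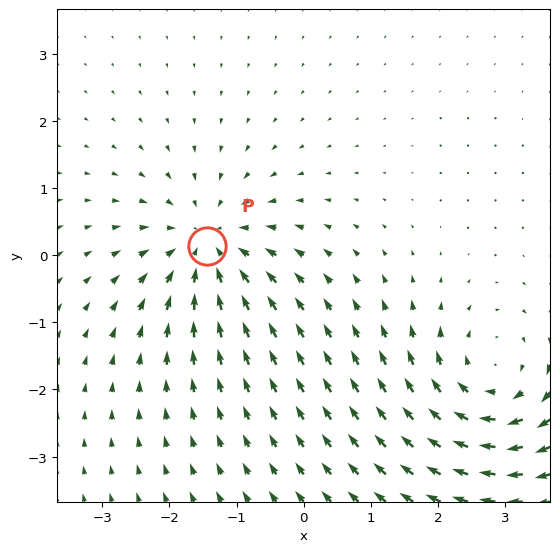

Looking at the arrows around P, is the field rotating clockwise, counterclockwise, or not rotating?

not rotating

Near P at (-1.4, 0.1) the arrows show no circulation. The curl there is ≈0.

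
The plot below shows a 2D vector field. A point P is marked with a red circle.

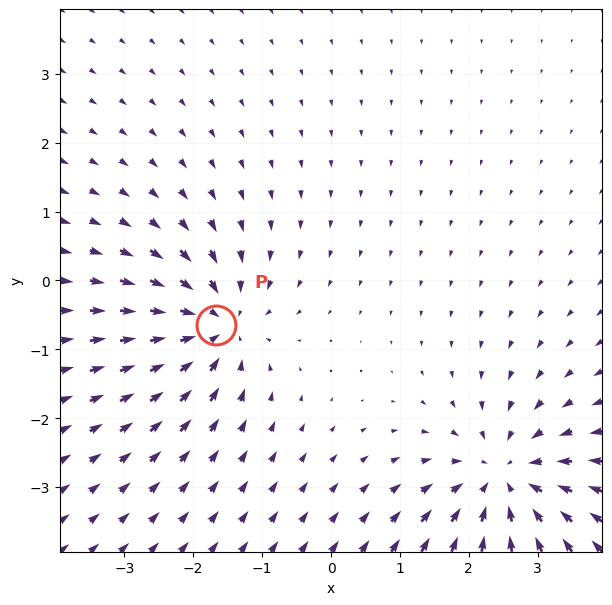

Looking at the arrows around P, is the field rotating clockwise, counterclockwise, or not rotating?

not rotating

Near P at (-1.7, -0.6) the arrows show no circulation. The curl there is ≈0.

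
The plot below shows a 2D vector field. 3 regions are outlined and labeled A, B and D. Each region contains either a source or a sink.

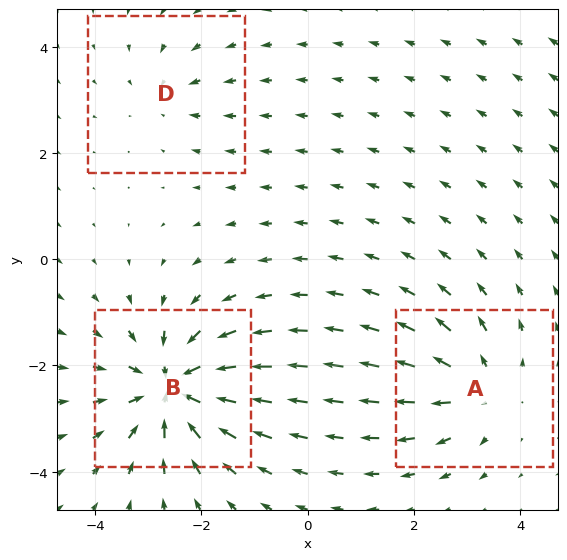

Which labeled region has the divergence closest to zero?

Divergence at each region's feature centre — A: about +4, B: about -6, D: about -2. Region D is closest to zero.

D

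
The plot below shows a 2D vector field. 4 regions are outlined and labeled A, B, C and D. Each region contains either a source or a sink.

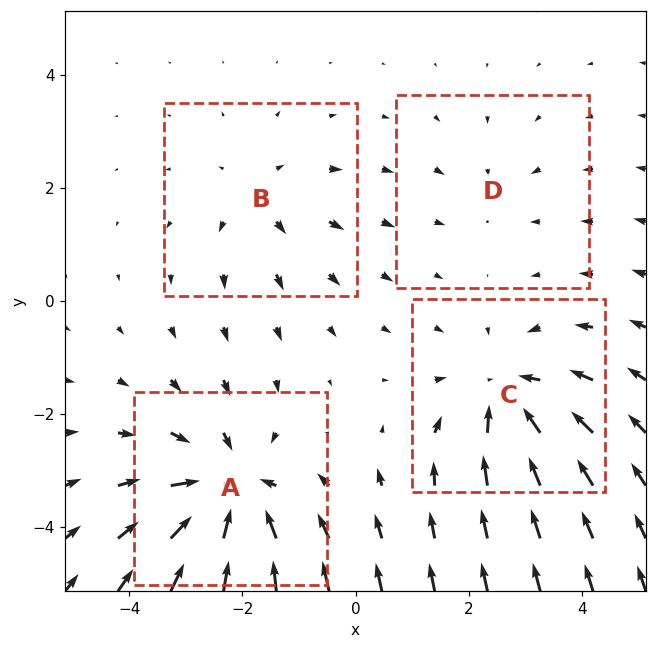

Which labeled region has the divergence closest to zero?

Divergence at each region's feature centre — A: about -6, B: about +3, C: about -5, D: about -2. Region D is closest to zero.

D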